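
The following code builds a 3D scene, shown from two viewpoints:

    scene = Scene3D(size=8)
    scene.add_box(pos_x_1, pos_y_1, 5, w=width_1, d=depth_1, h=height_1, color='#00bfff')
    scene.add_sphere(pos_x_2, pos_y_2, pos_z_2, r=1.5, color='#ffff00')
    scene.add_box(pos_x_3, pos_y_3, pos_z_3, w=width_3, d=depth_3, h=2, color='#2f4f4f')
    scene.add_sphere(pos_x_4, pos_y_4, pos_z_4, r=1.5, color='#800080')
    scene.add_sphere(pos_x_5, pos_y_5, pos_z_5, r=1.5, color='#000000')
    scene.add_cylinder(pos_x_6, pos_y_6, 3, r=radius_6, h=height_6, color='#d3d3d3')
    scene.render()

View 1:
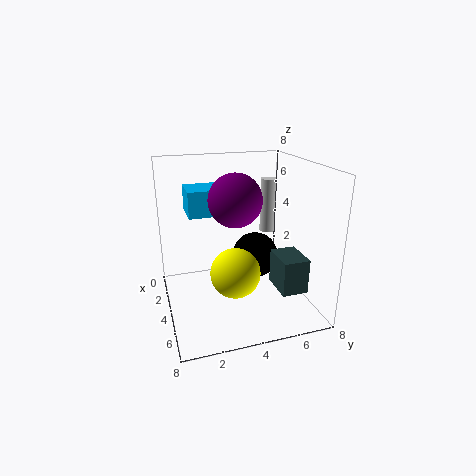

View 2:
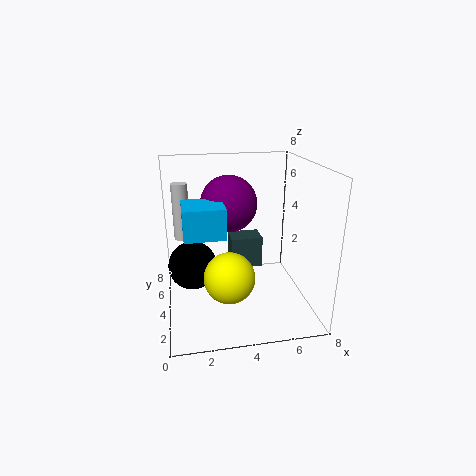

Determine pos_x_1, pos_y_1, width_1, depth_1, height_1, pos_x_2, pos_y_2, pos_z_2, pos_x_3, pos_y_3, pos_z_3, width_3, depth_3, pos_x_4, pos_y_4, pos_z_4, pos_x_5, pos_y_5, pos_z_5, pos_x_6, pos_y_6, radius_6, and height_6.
pos_x_1 = 1
pos_y_1 = 1.5
width_1 = 2
depth_1 = 2
height_1 = 1.5
pos_x_2 = 3.5
pos_y_2 = 4
pos_z_2 = 1.5
pos_x_3 = 4
pos_y_3 = 6
pos_z_3 = 1
width_3 = 2
depth_3 = 1.5
pos_x_4 = 3.5
pos_y_4 = 4
pos_z_4 = 6
pos_x_5 = 1.5
pos_y_5 = 6
pos_z_5 = 1.5
pos_x_6 = 1
pos_y_6 = 7
radius_6 = 0.5
height_6 = 3.5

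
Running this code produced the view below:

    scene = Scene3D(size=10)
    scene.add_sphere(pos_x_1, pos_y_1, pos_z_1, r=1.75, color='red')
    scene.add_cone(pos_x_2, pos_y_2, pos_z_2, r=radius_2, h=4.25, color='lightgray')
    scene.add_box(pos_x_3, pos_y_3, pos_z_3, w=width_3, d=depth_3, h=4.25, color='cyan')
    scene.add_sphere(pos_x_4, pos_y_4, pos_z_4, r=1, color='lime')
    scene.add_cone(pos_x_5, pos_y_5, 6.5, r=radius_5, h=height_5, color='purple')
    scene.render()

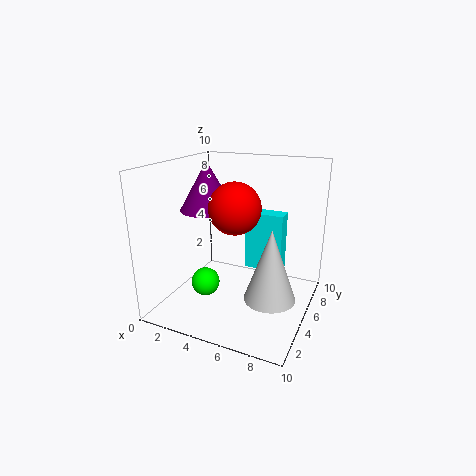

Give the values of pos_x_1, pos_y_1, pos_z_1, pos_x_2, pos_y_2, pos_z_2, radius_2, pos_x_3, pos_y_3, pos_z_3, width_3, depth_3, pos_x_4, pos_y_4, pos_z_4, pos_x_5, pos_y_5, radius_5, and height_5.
pos_x_1 = 5; pos_y_1 = 4.5; pos_z_1 = 7.25; pos_x_2 = 8.5; pos_y_2 = 1.75; pos_z_2 = 3; radius_2 = 1.5; pos_x_3 = 5; pos_y_3 = 6.25; pos_z_3 = 2.25; width_3 = 2.75; depth_3 = 1.25; pos_x_4 = 3; pos_y_4 = 3.75; pos_z_4 = 1.75; pos_x_5 = 2.25; pos_y_5 = 5.75; radius_5 = 2; height_5 = 3.5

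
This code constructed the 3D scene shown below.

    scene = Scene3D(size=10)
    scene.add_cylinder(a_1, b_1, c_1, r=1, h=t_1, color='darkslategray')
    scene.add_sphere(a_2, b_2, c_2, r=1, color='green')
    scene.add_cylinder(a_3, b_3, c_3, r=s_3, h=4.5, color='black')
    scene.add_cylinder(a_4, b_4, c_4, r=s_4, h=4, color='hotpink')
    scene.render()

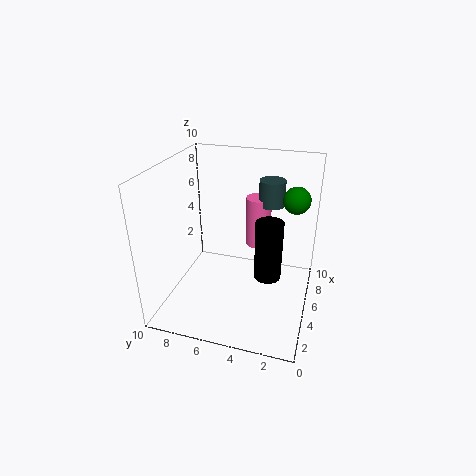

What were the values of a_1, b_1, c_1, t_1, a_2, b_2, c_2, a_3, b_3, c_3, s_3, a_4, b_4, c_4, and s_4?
a_1 = 9, b_1 = 3.5, c_1 = 6, t_1 = 2, a_2 = 8, b_2 = 1.5, c_2 = 7, a_3 = 6, b_3 = 3, c_3 = 1.5, s_3 = 1, a_4 = 9, b_4 = 4.5, c_4 = 2.5, s_4 = 1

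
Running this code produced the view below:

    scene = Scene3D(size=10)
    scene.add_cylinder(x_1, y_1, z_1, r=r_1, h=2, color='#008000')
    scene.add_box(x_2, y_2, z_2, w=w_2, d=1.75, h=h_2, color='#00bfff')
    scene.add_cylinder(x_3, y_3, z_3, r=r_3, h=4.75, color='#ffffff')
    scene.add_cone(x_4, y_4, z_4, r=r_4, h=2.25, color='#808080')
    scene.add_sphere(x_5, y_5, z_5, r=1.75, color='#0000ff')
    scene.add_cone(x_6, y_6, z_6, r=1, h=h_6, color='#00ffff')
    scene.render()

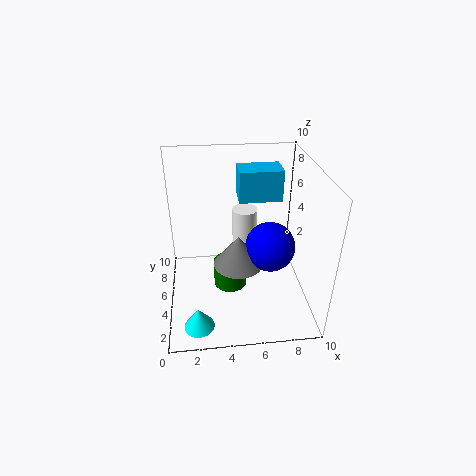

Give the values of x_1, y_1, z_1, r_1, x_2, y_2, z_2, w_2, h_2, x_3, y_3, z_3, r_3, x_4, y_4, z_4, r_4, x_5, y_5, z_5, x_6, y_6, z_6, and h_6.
x_1 = 4.5
y_1 = 5.75
z_1 = 0.5
r_1 = 1.25
x_2 = 5
y_2 = 4.25
z_2 = 8
w_2 = 2.75
h_2 = 2
x_3 = 6
y_3 = 8.75
z_3 = 0.5
r_3 = 1
x_4 = 5
y_4 = 4.75
z_4 = 3
r_4 = 1.75
x_5 = 7.25
y_5 = 4.75
z_5 = 4.25
x_6 = 2
y_6 = 1.5
z_6 = 0.5
h_6 = 1.5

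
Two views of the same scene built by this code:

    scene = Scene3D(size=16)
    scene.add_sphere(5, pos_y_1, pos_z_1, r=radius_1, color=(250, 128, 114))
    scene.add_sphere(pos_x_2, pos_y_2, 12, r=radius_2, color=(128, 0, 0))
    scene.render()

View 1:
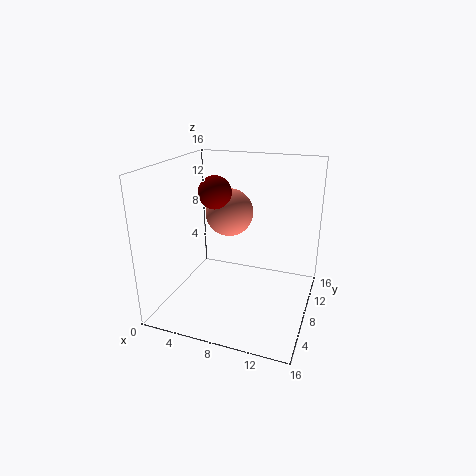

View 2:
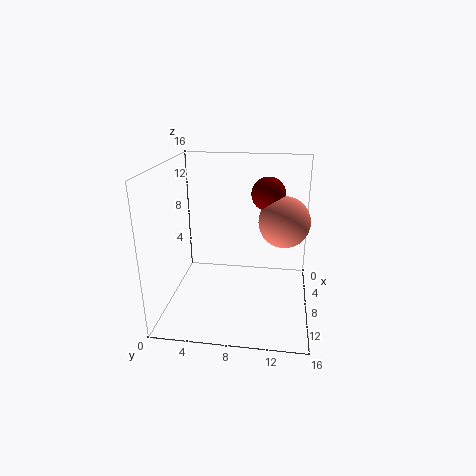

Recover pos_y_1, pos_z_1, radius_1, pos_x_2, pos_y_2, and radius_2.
pos_y_1 = 13; pos_z_1 = 9; radius_1 = 3; pos_x_2 = 4; pos_y_2 = 11; radius_2 = 2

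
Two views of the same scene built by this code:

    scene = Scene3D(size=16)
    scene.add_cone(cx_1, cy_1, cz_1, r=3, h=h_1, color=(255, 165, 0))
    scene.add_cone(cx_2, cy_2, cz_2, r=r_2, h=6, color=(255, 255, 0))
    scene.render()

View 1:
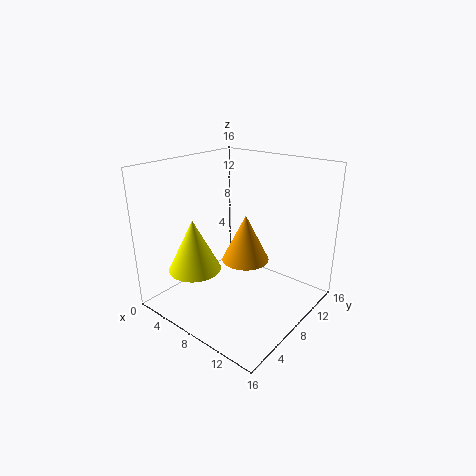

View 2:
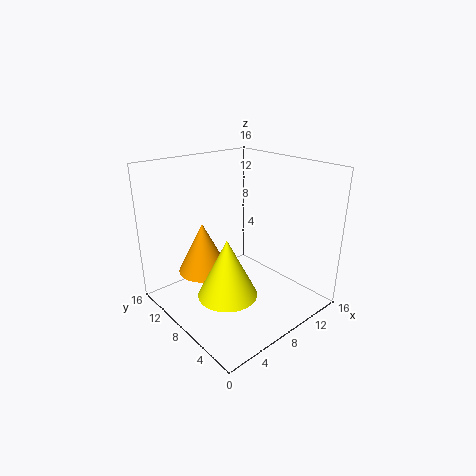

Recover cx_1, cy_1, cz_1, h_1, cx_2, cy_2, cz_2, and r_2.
cx_1 = 6
cy_1 = 12
cz_1 = 3
h_1 = 6
cx_2 = 4
cy_2 = 5
cz_2 = 4
r_2 = 3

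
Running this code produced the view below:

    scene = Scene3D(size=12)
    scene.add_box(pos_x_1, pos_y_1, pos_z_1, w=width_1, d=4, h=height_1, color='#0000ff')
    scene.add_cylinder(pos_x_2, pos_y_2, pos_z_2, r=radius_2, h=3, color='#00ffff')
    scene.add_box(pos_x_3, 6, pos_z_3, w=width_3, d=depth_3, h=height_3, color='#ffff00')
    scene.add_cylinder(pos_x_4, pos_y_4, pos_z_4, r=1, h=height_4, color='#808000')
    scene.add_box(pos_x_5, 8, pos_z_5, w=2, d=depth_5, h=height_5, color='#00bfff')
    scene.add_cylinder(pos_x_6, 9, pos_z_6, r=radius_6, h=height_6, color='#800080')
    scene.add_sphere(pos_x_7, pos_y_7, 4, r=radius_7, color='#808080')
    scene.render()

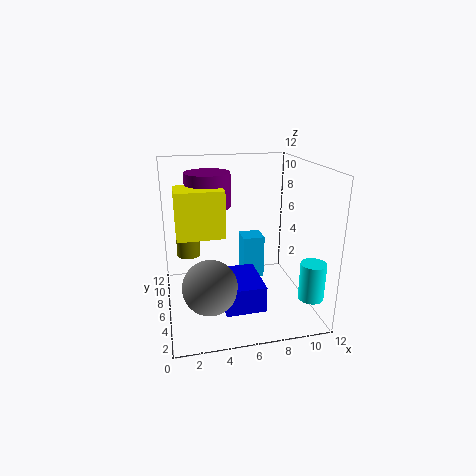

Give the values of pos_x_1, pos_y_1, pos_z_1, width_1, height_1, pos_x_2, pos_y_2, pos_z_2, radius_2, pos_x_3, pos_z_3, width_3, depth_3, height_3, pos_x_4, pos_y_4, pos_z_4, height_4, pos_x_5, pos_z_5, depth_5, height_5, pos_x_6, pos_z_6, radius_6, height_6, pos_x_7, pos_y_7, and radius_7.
pos_x_1 = 4
pos_y_1 = 1
pos_z_1 = 2
width_1 = 3
height_1 = 2
pos_x_2 = 11
pos_y_2 = 2
pos_z_2 = 2
radius_2 = 1
pos_x_3 = 1
pos_z_3 = 6
width_3 = 4
depth_3 = 3
height_3 = 4
pos_x_4 = 2
pos_y_4 = 8
pos_z_4 = 4
height_4 = 2
pos_x_5 = 7
pos_z_5 = 1
depth_5 = 2
height_5 = 4
pos_x_6 = 4
pos_z_6 = 8
radius_6 = 2
height_6 = 3
pos_x_7 = 3
pos_y_7 = 2
radius_7 = 2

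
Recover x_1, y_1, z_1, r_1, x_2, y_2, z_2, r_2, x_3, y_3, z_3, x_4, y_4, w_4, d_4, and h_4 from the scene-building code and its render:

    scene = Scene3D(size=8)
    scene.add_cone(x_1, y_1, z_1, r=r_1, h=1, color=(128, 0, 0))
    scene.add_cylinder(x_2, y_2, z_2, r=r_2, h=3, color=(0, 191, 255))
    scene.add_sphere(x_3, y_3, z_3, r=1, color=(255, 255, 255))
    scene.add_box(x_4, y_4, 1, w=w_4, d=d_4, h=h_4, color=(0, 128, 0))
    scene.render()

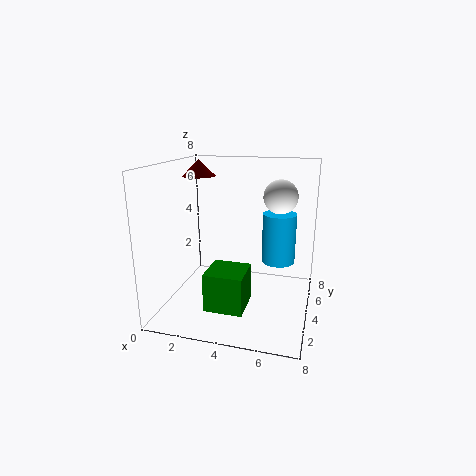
x_1 = 1
y_1 = 6
z_1 = 7
r_1 = 1
x_2 = 6
y_2 = 6
z_2 = 2
r_2 = 1
x_3 = 6
y_3 = 6
z_3 = 6
x_4 = 3
y_4 = 1
w_4 = 2
d_4 = 2
h_4 = 2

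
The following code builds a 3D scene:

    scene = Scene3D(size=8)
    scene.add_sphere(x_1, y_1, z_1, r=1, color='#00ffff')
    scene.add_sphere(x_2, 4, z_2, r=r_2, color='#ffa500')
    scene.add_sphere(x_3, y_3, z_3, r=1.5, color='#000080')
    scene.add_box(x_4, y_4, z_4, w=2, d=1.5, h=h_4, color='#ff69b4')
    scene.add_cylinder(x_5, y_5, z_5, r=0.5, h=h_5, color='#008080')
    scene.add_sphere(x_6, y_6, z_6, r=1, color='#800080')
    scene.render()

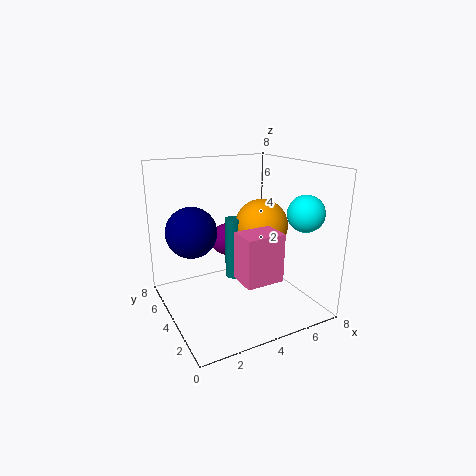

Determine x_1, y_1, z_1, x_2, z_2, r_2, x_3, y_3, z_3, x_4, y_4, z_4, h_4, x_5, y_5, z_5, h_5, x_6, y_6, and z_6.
x_1 = 7; y_1 = 2; z_1 = 5.5; x_2 = 5.5; z_2 = 4.5; r_2 = 1.5; x_3 = 2; y_3 = 6; z_3 = 4; x_4 = 3; y_4 = 1; z_4 = 2.5; h_4 = 2.5; x_5 = 4; y_5 = 4.5; z_5 = 1.5; h_5 = 3.5; x_6 = 4.5; y_6 = 6.5; z_6 = 3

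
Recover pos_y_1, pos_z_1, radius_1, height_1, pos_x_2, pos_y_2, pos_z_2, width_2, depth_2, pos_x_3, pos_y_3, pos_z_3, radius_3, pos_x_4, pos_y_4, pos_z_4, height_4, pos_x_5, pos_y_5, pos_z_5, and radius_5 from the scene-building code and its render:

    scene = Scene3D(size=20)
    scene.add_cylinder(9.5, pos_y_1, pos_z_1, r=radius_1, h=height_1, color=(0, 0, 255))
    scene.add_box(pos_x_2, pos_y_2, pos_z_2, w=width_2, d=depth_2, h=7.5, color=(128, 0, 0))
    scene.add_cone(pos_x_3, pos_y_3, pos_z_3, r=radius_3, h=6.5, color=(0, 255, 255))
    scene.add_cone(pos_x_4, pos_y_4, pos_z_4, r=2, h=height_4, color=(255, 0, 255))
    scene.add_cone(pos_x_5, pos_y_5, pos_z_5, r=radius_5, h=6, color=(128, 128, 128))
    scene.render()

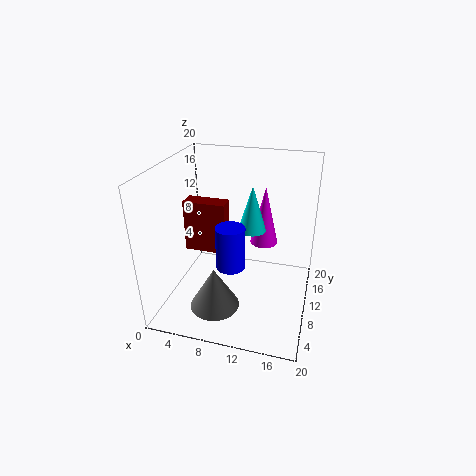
pos_y_1 = 8; pos_z_1 = 6.5; radius_1 = 2; height_1 = 6; pos_x_2 = 2; pos_y_2 = 10; pos_z_2 = 7; width_2 = 6; depth_2 = 2.5; pos_x_3 = 11.5; pos_y_3 = 12; pos_z_3 = 10.5; radius_3 = 2; pos_x_4 = 13; pos_y_4 = 13.5; pos_z_4 = 8; height_4 = 8.5; pos_x_5 = 7.5; pos_y_5 = 6.5; pos_z_5 = 0.5; radius_5 = 3.5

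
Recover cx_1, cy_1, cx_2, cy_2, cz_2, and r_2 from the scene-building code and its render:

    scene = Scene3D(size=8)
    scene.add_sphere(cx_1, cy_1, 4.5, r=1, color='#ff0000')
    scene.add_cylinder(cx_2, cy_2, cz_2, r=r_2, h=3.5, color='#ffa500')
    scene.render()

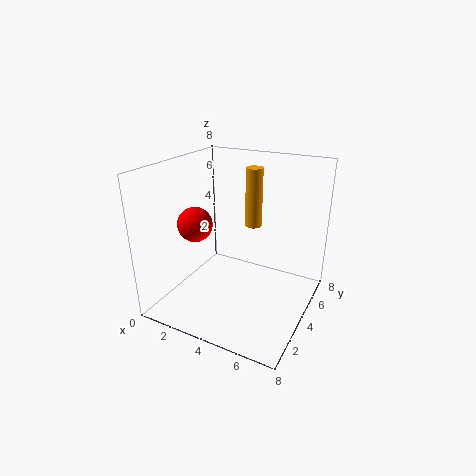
cx_1 = 1.5, cy_1 = 3.5, cx_2 = 4, cy_2 = 6, cz_2 = 4, r_2 = 0.5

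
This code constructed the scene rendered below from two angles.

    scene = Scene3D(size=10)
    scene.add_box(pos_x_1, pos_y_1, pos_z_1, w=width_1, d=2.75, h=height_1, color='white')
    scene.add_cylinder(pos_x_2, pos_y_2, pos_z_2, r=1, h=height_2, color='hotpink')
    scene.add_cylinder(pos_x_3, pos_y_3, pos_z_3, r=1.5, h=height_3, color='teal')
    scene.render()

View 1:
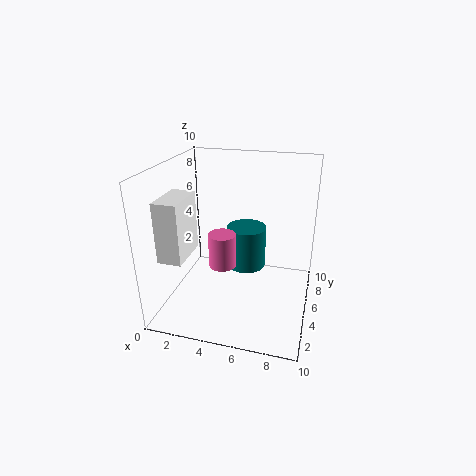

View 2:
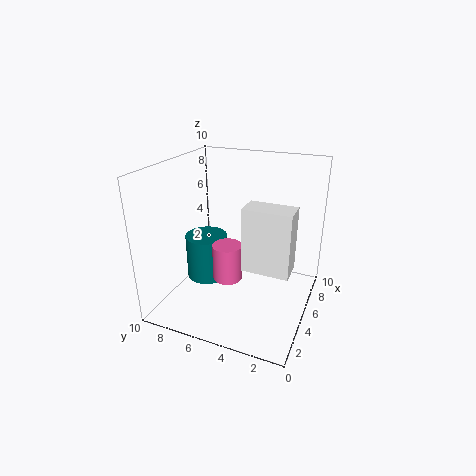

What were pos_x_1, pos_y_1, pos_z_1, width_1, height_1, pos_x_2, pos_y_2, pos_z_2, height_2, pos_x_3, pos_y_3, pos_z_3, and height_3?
pos_x_1 = 1.25, pos_y_1 = 0.5, pos_z_1 = 5, width_1 = 1.5, height_1 = 3.75, pos_x_2 = 3.75, pos_y_2 = 5.25, pos_z_2 = 2.5, height_2 = 2.5, pos_x_3 = 5, pos_y_3 = 7.5, pos_z_3 = 1.5, height_3 = 3.25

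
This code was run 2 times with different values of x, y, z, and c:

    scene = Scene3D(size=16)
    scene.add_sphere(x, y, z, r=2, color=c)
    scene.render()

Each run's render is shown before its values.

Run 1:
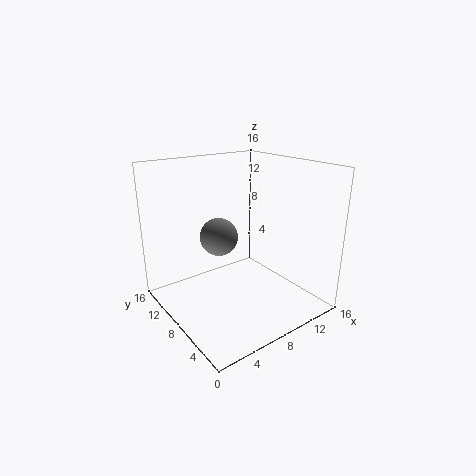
x = 5.5, y = 8, z = 8.75, c = 'gray'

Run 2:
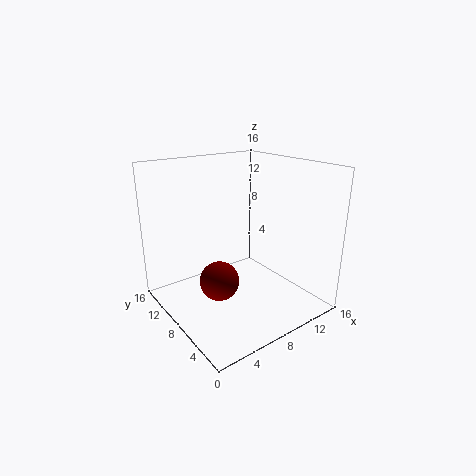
x = 4, y = 5.75, z = 5, c = 'maroon'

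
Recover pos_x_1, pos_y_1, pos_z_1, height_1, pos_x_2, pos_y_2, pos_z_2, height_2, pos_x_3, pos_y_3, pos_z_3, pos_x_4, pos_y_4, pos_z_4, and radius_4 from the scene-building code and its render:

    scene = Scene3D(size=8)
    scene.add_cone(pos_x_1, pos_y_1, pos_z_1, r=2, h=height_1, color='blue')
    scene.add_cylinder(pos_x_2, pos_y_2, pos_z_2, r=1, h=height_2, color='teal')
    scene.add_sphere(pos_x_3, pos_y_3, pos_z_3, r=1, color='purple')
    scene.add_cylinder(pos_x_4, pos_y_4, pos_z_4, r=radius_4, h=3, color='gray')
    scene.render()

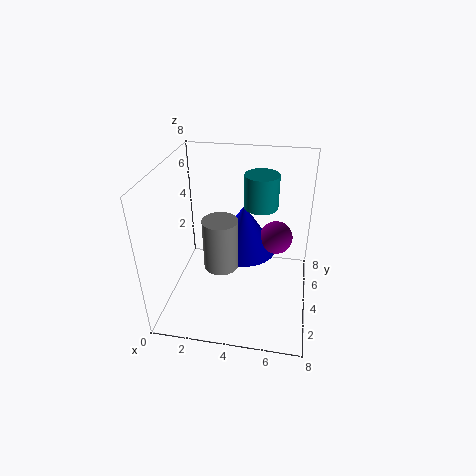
pos_x_1 = 4, pos_y_1 = 6, pos_z_1 = 2, height_1 = 3, pos_x_2 = 5, pos_y_2 = 6, pos_z_2 = 5, height_2 = 2, pos_x_3 = 6, pos_y_3 = 6, pos_z_3 = 3, pos_x_4 = 3, pos_y_4 = 4, pos_z_4 = 2, radius_4 = 1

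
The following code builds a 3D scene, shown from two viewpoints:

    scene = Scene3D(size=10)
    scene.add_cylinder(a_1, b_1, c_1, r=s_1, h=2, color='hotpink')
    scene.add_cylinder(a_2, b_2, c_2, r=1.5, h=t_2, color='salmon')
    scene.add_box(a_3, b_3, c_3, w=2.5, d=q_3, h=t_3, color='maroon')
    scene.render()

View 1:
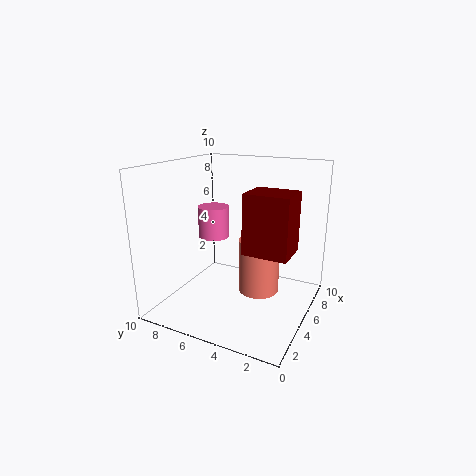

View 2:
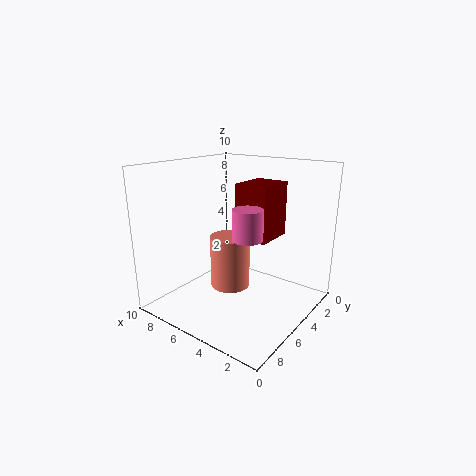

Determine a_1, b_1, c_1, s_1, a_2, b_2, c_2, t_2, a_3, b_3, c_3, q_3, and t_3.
a_1 = 3.5, b_1 = 6, c_1 = 5.5, s_1 = 1, a_2 = 6.5, b_2 = 4, c_2 = 0.5, t_2 = 4, a_3 = 3.5, b_3 = 1, c_3 = 4.5, q_3 = 3, t_3 = 4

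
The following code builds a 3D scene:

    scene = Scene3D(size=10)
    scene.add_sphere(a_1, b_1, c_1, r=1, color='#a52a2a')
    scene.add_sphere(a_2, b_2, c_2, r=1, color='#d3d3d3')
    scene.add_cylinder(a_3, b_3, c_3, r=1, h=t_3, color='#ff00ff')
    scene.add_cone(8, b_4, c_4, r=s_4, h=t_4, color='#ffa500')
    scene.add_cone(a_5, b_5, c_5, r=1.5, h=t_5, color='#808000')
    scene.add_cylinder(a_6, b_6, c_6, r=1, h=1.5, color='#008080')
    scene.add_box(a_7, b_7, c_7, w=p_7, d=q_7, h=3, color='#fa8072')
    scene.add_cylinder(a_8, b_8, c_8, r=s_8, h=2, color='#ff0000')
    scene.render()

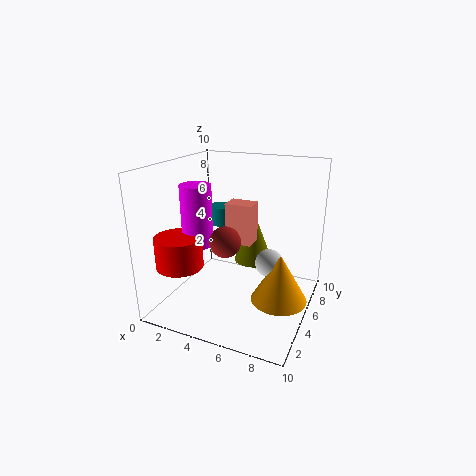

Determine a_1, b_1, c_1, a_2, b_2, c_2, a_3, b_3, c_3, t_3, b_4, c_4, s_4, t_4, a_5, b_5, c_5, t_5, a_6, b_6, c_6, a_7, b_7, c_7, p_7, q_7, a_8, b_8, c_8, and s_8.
a_1 = 5; b_1 = 3; c_1 = 5.5; a_2 = 7; b_2 = 6; c_2 = 3; a_3 = 3; b_3 = 3; c_3 = 5; t_3 = 4; b_4 = 5.5; c_4 = 0.5; s_4 = 2; t_4 = 3.5; a_5 = 5; b_5 = 8; c_5 = 2; t_5 = 4; a_6 = 2; b_6 = 8.5; c_6 = 4.5; a_7 = 3.5; b_7 = 6; c_7 = 4; p_7 = 2; q_7 = 1.5; a_8 = 2.5; b_8 = 1.5; c_8 = 4; s_8 = 1.5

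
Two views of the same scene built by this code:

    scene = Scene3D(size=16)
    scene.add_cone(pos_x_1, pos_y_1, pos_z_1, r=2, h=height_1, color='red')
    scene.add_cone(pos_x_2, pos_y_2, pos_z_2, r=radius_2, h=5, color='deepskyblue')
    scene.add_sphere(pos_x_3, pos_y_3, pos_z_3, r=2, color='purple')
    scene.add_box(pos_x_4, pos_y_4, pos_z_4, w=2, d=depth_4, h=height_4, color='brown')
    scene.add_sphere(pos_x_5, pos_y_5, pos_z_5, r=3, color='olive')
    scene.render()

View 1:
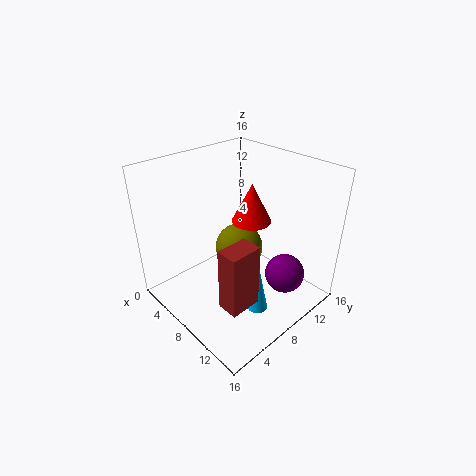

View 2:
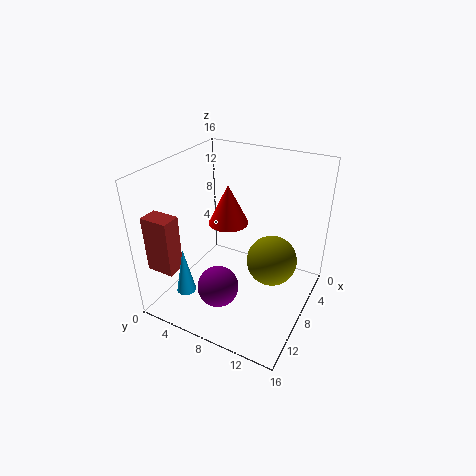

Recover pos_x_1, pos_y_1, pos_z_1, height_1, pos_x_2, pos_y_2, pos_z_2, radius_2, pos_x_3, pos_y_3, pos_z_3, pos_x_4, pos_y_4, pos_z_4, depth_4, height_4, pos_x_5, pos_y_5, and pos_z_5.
pos_x_1 = 10; pos_y_1 = 8; pos_z_1 = 11; height_1 = 4; pos_x_2 = 14; pos_y_2 = 5; pos_z_2 = 4; radius_2 = 1; pos_x_3 = 14; pos_y_3 = 9; pos_z_3 = 6; pos_x_4 = 13; pos_y_4 = 1; pos_z_4 = 6; depth_4 = 3; height_4 = 6; pos_x_5 = 5; pos_y_5 = 11; pos_z_5 = 4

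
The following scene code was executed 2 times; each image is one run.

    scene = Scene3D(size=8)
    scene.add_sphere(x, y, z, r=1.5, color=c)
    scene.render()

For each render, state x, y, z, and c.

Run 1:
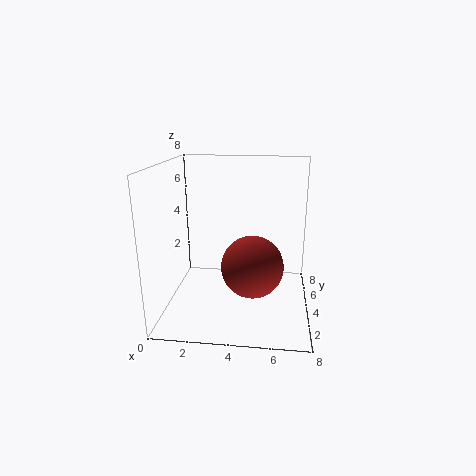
x = 5, y = 1.5, z = 3.5, c = 'brown'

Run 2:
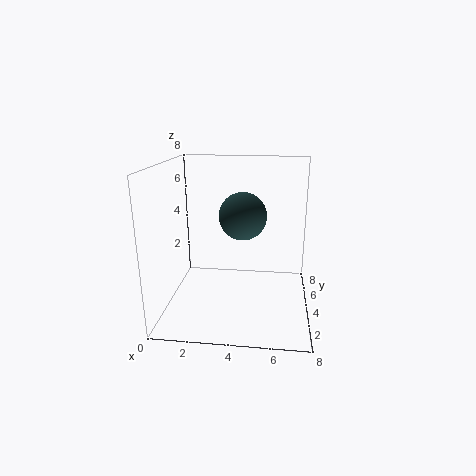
x = 4, y = 6.5, z = 4.5, c = 'darkslategray'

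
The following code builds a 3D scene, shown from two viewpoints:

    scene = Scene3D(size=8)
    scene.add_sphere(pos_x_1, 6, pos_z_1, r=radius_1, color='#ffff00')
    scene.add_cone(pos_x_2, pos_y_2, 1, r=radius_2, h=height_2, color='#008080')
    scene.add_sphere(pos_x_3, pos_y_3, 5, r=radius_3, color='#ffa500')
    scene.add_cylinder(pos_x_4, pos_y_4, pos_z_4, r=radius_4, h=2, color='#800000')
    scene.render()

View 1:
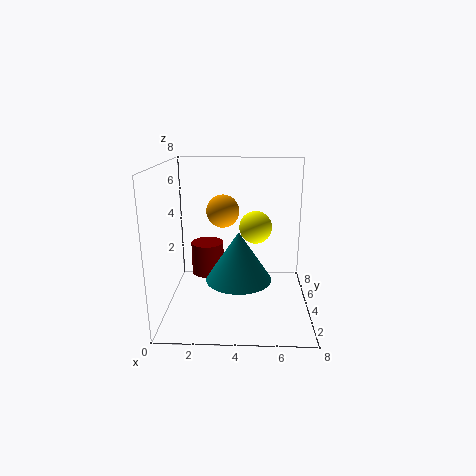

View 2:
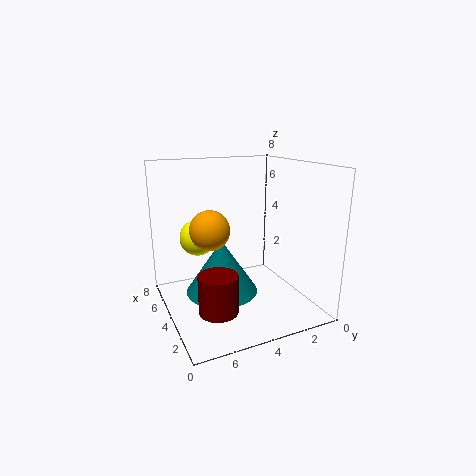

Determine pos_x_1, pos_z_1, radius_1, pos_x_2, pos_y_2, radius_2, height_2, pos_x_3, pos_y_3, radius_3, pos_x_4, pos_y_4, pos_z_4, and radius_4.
pos_x_1 = 5, pos_z_1 = 4, radius_1 = 1, pos_x_2 = 4, pos_y_2 = 5, radius_2 = 2, height_2 = 3, pos_x_3 = 3, pos_y_3 = 6, radius_3 = 1, pos_x_4 = 2, pos_y_4 = 6, pos_z_4 = 1, radius_4 = 1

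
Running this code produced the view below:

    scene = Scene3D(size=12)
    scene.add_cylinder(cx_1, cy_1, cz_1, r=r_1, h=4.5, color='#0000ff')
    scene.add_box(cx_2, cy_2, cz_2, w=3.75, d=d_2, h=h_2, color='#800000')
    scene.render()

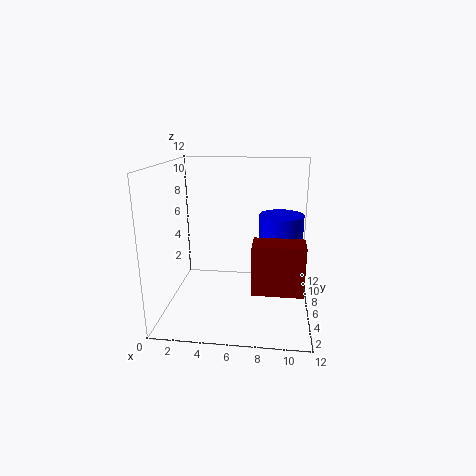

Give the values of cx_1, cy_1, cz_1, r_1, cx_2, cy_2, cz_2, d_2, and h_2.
cx_1 = 9.5, cy_1 = 5.5, cz_1 = 3.75, r_1 = 1.75, cx_2 = 7.5, cy_2 = 1.5, cz_2 = 3.25, d_2 = 2, h_2 = 3.75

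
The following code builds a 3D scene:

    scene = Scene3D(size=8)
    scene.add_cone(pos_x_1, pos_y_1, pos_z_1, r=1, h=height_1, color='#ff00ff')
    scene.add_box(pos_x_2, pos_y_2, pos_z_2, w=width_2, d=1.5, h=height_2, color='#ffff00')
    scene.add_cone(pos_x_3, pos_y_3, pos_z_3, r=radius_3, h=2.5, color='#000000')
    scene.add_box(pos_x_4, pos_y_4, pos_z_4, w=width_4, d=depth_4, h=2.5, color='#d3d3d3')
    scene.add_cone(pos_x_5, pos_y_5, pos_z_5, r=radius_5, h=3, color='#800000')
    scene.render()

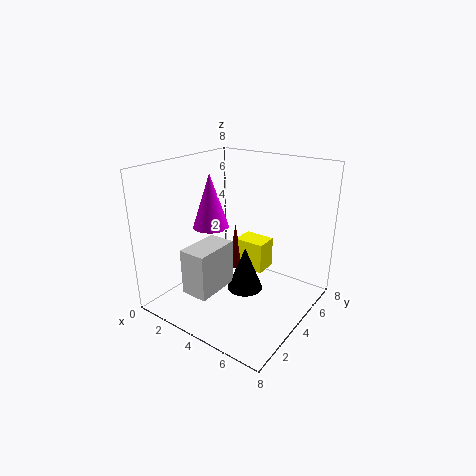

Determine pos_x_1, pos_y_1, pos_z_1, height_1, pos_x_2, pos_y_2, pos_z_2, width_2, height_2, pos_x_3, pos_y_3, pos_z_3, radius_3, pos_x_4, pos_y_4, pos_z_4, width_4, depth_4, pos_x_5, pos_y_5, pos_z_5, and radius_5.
pos_x_1 = 2.5; pos_y_1 = 3.5; pos_z_1 = 4.5; height_1 = 3; pos_x_2 = 2; pos_y_2 = 6.5; pos_z_2 = 0.5; width_2 = 2; height_2 = 2; pos_x_3 = 4.5; pos_y_3 = 4; pos_z_3 = 1; radius_3 = 1; pos_x_4 = 2.5; pos_y_4 = 1; pos_z_4 = 1.5; width_4 = 1.5; depth_4 = 2.5; pos_x_5 = 2; pos_y_5 = 6.5; pos_z_5 = 0.5; radius_5 = 0.5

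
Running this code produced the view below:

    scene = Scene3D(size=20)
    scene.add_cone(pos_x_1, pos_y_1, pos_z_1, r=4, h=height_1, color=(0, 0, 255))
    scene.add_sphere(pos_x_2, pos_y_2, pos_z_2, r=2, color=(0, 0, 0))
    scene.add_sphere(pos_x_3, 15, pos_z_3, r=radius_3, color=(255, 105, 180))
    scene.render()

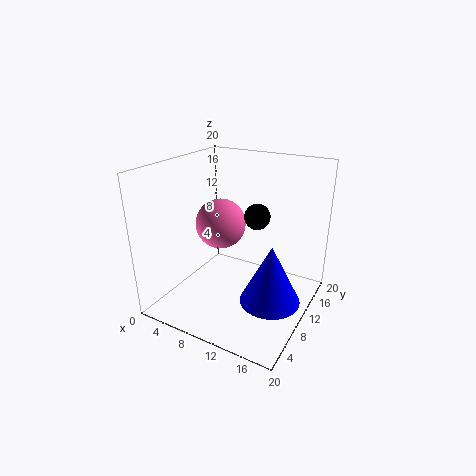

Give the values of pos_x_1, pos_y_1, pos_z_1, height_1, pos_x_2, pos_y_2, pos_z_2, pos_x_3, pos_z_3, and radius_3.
pos_x_1 = 16; pos_y_1 = 8; pos_z_1 = 3; height_1 = 8; pos_x_2 = 10; pos_y_2 = 16; pos_z_2 = 11; pos_x_3 = 4; pos_z_3 = 9; radius_3 = 4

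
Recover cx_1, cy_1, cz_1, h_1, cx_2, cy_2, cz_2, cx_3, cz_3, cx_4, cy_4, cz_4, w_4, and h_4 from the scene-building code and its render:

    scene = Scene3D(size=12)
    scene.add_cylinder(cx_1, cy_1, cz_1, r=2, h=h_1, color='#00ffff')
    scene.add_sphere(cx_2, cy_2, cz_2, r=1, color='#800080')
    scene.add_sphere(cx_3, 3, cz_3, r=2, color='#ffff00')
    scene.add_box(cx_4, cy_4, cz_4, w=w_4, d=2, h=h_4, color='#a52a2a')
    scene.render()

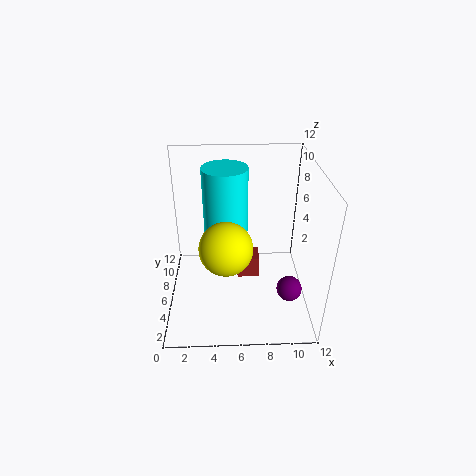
cx_1 = 5; cy_1 = 9; cz_1 = 5; h_1 = 6; cx_2 = 10; cy_2 = 3; cz_2 = 3; cx_3 = 5; cz_3 = 7; cx_4 = 6; cy_4 = 7; cz_4 = 1; w_4 = 2; h_4 = 2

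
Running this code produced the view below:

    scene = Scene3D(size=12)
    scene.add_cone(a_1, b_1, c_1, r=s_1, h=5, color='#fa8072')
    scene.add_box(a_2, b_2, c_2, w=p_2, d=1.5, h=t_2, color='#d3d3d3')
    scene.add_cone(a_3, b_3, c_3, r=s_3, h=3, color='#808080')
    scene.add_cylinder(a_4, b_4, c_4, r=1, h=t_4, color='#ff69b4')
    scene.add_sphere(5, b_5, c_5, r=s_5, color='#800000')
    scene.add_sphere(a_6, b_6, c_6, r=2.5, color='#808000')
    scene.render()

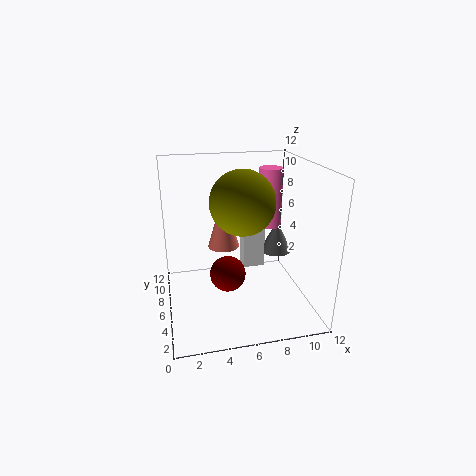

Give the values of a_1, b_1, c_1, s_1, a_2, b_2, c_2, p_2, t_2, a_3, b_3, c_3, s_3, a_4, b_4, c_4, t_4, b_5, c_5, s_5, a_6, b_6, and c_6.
a_1 = 5.5, b_1 = 10, c_1 = 3.5, s_1 = 1.5, a_2 = 7, b_2 = 8, c_2 = 2, p_2 = 2, t_2 = 5, a_3 = 10.5, b_3 = 9, c_3 = 3, s_3 = 1.5, a_4 = 9, b_4 = 7, c_4 = 6.5, t_4 = 5, b_5 = 5.5, c_5 = 3, s_5 = 1.5, a_6 = 6, b_6 = 4.5, c_6 = 9.5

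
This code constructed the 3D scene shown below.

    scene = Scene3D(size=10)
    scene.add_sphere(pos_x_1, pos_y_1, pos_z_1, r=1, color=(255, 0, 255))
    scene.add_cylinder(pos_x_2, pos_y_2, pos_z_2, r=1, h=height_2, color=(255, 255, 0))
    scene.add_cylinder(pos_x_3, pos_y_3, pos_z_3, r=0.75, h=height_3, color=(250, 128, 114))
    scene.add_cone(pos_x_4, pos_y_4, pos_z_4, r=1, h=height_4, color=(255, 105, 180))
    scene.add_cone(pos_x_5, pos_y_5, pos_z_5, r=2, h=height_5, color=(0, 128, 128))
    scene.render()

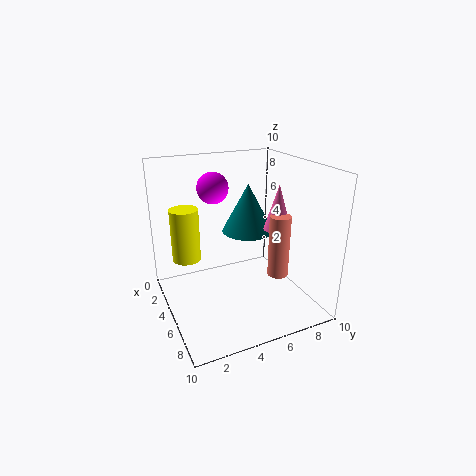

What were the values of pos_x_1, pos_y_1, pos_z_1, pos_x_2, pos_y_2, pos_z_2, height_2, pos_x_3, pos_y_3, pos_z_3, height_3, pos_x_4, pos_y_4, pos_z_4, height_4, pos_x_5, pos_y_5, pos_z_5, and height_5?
pos_x_1 = 5
pos_y_1 = 3.25
pos_z_1 = 8.75
pos_x_2 = 3.25
pos_y_2 = 1.75
pos_z_2 = 3.25
height_2 = 3.75
pos_x_3 = 6
pos_y_3 = 7.75
pos_z_3 = 2
height_3 = 4.5
pos_x_4 = 5.25
pos_y_4 = 8
pos_z_4 = 5.25
height_4 = 3.25
pos_x_5 = 2.5
pos_y_5 = 7
pos_z_5 = 4.25
height_5 = 3.75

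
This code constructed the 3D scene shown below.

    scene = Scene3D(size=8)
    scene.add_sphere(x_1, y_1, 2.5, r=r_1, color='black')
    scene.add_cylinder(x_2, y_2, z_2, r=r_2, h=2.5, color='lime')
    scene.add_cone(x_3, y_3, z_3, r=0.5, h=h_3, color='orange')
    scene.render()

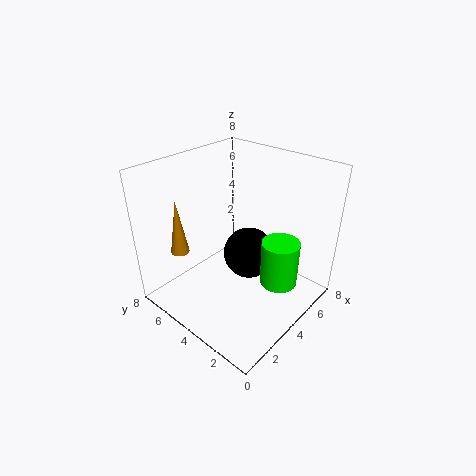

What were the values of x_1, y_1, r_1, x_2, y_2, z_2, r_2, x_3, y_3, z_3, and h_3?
x_1 = 5; y_1 = 4; r_1 = 1.5; x_2 = 4.5; y_2 = 1.5; z_2 = 2; r_2 = 1; x_3 = 1.5; y_3 = 6; z_3 = 3.5; h_3 = 3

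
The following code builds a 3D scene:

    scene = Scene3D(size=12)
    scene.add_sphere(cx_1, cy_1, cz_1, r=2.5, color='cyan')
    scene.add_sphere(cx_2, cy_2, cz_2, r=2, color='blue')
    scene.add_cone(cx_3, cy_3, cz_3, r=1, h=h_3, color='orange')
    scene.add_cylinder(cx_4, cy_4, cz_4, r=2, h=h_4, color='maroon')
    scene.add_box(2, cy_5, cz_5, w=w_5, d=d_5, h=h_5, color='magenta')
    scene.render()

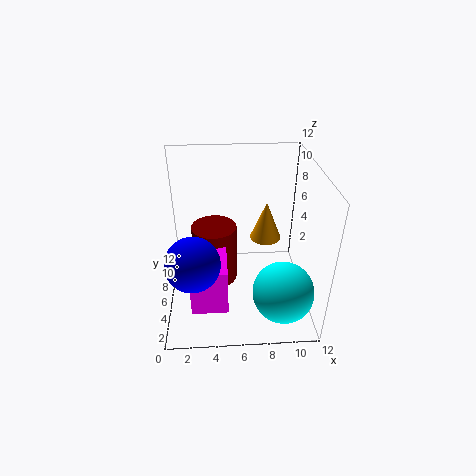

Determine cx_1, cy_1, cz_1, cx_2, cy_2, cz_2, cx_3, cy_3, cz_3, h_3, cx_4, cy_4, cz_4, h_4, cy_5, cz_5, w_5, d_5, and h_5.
cx_1 = 9.5, cy_1 = 3, cz_1 = 2.5, cx_2 = 2.5, cy_2 = 2, cz_2 = 6.5, cx_3 = 7.5, cy_3 = 1.5, cz_3 = 9, h_3 = 2.5, cx_4 = 4, cy_4 = 8, cz_4 = 0.5, h_4 = 5.5, cy_5 = 2.5, cz_5 = 1, w_5 = 3, d_5 = 4, h_5 = 4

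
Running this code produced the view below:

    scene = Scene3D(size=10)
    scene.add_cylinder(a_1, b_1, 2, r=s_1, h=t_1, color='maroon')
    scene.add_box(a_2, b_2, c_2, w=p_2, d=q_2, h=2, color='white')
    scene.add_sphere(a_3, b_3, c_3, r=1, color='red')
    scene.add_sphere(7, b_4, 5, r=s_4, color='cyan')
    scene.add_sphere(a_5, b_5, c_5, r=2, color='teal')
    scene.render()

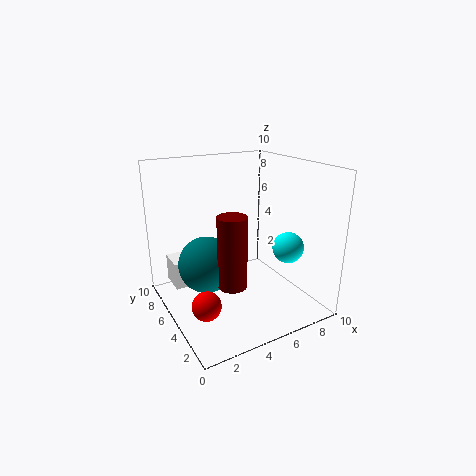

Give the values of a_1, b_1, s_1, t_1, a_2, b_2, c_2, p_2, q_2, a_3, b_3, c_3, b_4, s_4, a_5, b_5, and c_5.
a_1 = 4; b_1 = 4; s_1 = 1; t_1 = 5; a_2 = 1; b_2 = 7; c_2 = 1; p_2 = 2; q_2 = 2; a_3 = 2; b_3 = 4; c_3 = 1; b_4 = 2; s_4 = 1; a_5 = 3; b_5 = 6; c_5 = 3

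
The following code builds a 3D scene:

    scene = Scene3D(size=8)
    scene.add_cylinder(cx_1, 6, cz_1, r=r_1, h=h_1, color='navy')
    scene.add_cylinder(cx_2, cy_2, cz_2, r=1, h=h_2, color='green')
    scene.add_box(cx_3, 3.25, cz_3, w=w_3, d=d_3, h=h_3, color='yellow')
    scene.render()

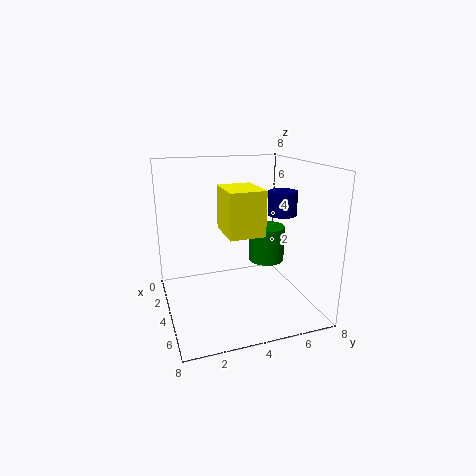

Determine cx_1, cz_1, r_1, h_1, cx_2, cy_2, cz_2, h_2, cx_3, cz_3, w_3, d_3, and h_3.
cx_1 = 5.25, cz_1 = 5.5, r_1 = 0.75, h_1 = 1.25, cx_2 = 4, cy_2 = 5.75, cz_2 = 2.5, h_2 = 2, cx_3 = 2.5, cz_3 = 4.25, w_3 = 2.5, d_3 = 2, h_3 = 2.5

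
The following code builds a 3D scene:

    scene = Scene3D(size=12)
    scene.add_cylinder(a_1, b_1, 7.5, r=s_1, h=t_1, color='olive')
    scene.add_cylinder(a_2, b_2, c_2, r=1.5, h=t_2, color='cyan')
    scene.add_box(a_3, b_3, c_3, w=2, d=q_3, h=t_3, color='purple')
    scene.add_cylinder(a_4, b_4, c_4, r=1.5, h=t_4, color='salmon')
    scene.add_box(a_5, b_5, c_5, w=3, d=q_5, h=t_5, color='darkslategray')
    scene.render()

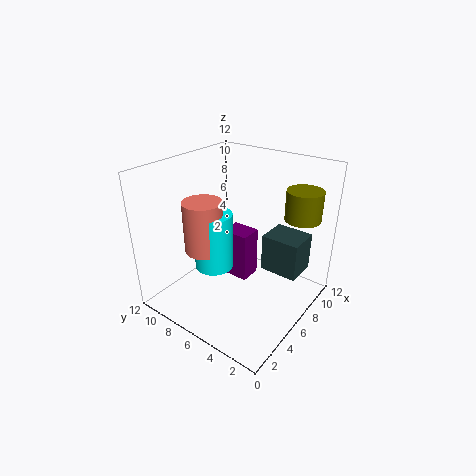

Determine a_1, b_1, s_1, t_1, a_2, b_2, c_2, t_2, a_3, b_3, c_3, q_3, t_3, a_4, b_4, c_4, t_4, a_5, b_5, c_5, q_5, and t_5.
a_1 = 9.5; b_1 = 2; s_1 = 1.5; t_1 = 2.5; a_2 = 3.5; b_2 = 6.5; c_2 = 4.5; t_2 = 4.5; a_3 = 7; b_3 = 6; c_3 = 1; q_3 = 2.5; t_3 = 4.5; a_4 = 3; b_4 = 7; c_4 = 6; t_4 = 4; a_5 = 9; b_5 = 2; c_5 = 1.5; q_5 = 3.5; t_5 = 3.5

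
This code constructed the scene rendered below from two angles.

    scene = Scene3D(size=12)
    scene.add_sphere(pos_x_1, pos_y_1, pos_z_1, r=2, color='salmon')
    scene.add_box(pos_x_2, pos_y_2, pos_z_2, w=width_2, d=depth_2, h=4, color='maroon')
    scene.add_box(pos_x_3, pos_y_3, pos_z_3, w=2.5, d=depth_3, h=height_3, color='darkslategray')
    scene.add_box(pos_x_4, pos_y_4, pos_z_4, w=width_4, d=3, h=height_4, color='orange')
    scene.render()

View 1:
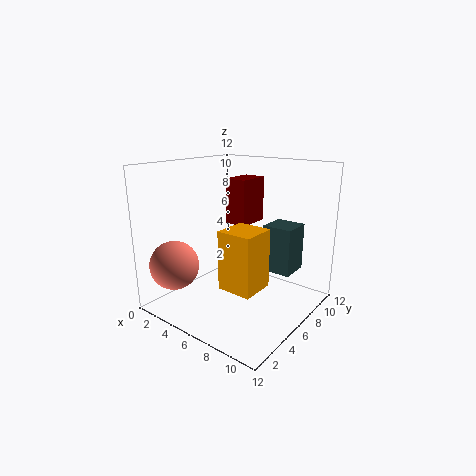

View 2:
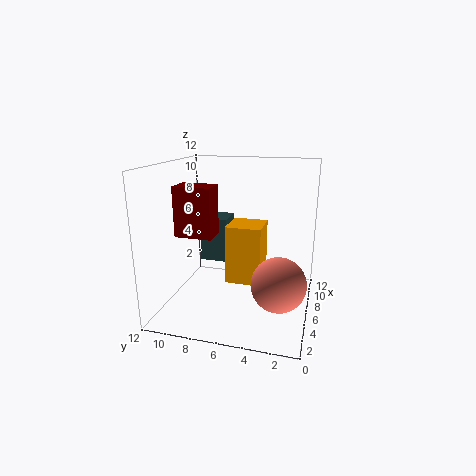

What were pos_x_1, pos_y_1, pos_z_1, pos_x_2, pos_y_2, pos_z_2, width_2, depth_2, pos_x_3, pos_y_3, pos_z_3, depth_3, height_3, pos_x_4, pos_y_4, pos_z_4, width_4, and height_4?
pos_x_1 = 2.5, pos_y_1 = 2, pos_z_1 = 4, pos_x_2 = 3.5, pos_y_2 = 7.5, pos_z_2 = 6.5, width_2 = 2, depth_2 = 3, pos_x_3 = 7.5, pos_y_3 = 7.5, pos_z_3 = 3, depth_3 = 2.5, height_3 = 4, pos_x_4 = 5.5, pos_y_4 = 4, pos_z_4 = 2, width_4 = 3, height_4 = 5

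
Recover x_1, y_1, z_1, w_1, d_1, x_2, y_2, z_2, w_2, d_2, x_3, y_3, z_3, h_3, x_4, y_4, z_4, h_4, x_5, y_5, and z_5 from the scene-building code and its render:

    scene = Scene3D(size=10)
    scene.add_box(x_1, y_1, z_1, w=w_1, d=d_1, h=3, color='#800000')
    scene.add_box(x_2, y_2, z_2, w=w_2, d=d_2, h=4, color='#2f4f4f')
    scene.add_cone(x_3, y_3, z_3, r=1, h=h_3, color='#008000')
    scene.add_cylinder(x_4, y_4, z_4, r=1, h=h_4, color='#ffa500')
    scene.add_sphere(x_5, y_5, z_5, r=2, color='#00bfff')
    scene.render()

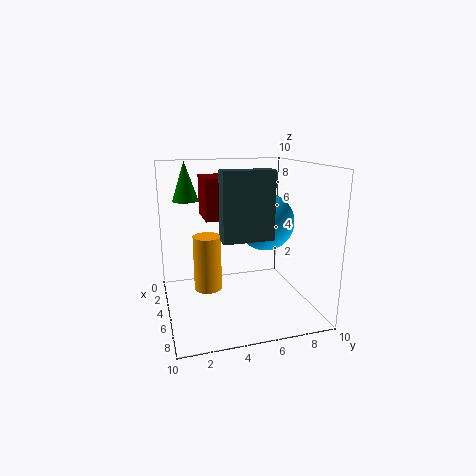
x_1 = 1, y_1 = 3, z_1 = 6, w_1 = 3, d_1 = 3, x_2 = 8, y_2 = 3, z_2 = 6, w_2 = 1, d_2 = 3, x_3 = 1, y_3 = 2, z_3 = 7, h_3 = 3, x_4 = 4, y_4 = 3, z_4 = 1, h_4 = 4, x_5 = 5, y_5 = 7, z_5 = 6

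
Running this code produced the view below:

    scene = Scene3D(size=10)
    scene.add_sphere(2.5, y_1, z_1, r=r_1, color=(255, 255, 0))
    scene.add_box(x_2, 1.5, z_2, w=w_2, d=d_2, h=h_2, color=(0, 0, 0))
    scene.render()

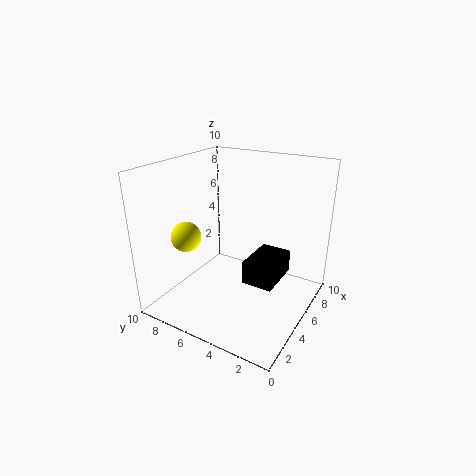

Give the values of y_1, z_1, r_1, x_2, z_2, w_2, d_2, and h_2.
y_1 = 7.5; z_1 = 5.5; r_1 = 1; x_2 = 3; z_2 = 3; w_2 = 3; d_2 = 2; h_2 = 1.5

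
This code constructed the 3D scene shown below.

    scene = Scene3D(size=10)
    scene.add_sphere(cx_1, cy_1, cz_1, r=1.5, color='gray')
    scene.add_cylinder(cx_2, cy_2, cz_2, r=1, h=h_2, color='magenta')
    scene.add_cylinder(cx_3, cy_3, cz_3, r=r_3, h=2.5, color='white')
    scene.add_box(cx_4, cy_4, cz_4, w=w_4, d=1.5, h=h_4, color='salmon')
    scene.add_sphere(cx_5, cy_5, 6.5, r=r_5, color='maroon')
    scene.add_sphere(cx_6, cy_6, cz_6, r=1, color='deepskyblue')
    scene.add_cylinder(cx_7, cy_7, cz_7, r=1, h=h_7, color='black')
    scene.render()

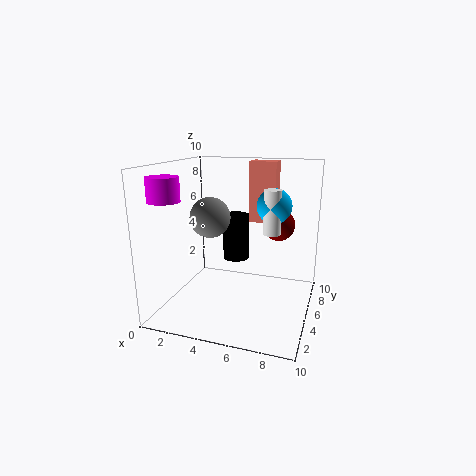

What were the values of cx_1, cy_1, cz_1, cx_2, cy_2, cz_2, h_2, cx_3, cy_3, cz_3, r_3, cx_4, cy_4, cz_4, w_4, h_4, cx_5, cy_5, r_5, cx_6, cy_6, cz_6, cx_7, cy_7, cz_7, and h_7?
cx_1 = 2.5, cy_1 = 6, cz_1 = 6, cx_2 = 1.5, cy_2 = 1.5, cz_2 = 8, h_2 = 1.5, cx_3 = 8, cy_3 = 2, cz_3 = 6.5, r_3 = 0.5, cx_4 = 5, cy_4 = 7.5, cz_4 = 5.5, w_4 = 2, h_4 = 4.5, cx_5 = 8, cy_5 = 4, r_5 = 1, cx_6 = 8, cy_6 = 2.5, cz_6 = 8, cx_7 = 4, cy_7 = 7.5, cz_7 = 2.5, h_7 = 3.5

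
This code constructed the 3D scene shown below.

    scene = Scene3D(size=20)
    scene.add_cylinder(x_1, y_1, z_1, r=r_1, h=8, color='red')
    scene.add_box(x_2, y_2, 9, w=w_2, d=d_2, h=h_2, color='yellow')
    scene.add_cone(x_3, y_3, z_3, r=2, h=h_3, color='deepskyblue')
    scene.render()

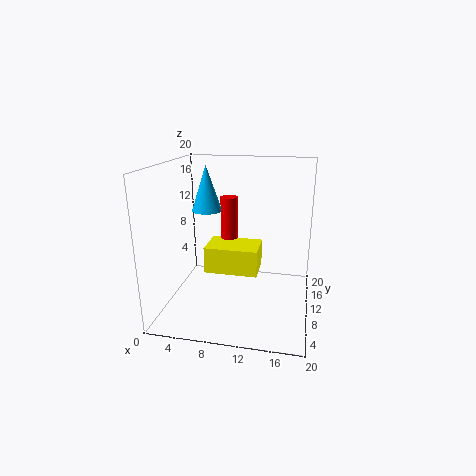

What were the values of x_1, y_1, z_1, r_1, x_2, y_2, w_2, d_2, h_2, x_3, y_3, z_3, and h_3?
x_1 = 10, y_1 = 5, z_1 = 9, r_1 = 1, x_2 = 8, y_2 = 1, w_2 = 6, d_2 = 4, h_2 = 3, x_3 = 6, y_3 = 9, z_3 = 14, h_3 = 6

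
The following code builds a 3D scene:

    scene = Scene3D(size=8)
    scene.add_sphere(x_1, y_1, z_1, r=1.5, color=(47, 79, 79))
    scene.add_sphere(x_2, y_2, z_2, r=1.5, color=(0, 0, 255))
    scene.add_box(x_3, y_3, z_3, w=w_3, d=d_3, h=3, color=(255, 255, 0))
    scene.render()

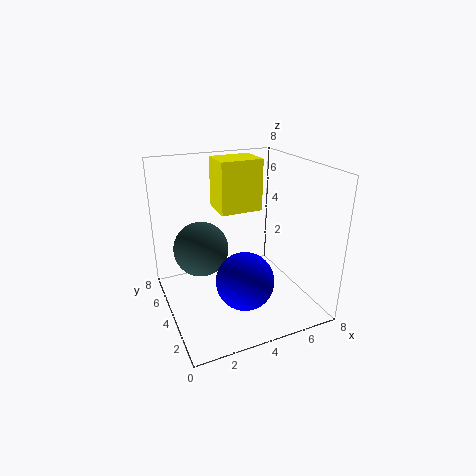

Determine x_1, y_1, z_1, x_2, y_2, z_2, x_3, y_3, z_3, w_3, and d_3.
x_1 = 2; y_1 = 4.5; z_1 = 3.5; x_2 = 3.5; y_2 = 2; z_2 = 2.5; x_3 = 3.5; y_3 = 5; z_3 = 5; w_3 = 2.5; d_3 = 2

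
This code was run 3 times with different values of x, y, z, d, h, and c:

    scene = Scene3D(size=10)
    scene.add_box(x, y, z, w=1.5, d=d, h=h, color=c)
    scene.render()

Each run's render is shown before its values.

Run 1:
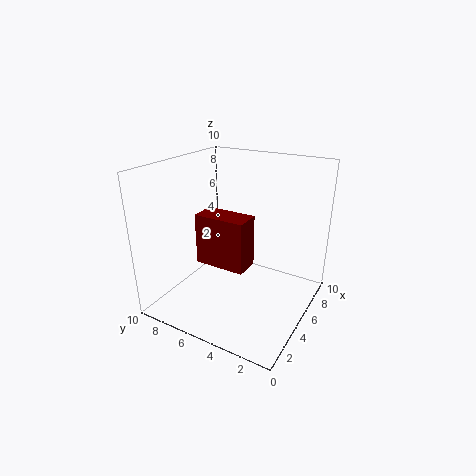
x = 1, y = 2.5, z = 5, d = 3, h = 3, c = 'maroon'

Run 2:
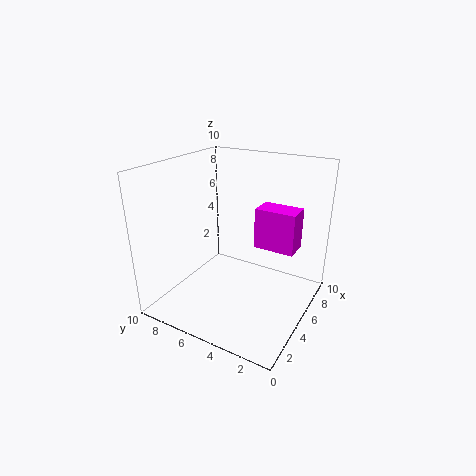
x = 3.5, y = 0.5, z = 5.5, d = 2.5, h = 2.5, c = 'magenta'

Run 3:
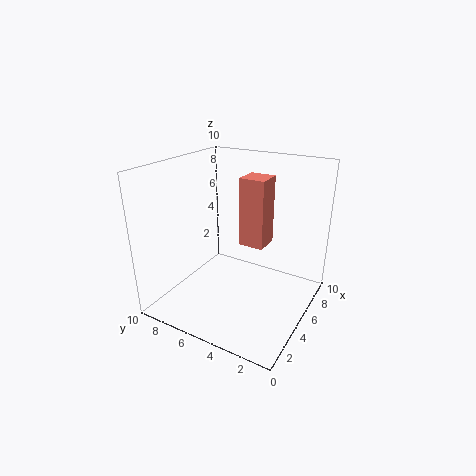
x = 2.5, y = 2, z = 6, d = 1.5, h = 4, c = 'salmon'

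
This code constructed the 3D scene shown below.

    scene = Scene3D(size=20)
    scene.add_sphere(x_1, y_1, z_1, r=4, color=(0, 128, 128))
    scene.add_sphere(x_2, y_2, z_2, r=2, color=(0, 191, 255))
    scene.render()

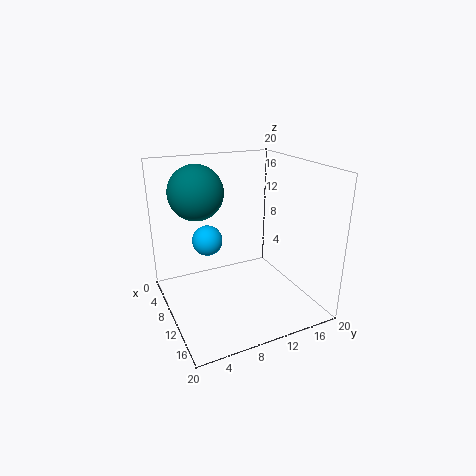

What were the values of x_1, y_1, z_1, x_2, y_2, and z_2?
x_1 = 4.5
y_1 = 6
z_1 = 15.5
x_2 = 10
y_2 = 5.5
z_2 = 10.5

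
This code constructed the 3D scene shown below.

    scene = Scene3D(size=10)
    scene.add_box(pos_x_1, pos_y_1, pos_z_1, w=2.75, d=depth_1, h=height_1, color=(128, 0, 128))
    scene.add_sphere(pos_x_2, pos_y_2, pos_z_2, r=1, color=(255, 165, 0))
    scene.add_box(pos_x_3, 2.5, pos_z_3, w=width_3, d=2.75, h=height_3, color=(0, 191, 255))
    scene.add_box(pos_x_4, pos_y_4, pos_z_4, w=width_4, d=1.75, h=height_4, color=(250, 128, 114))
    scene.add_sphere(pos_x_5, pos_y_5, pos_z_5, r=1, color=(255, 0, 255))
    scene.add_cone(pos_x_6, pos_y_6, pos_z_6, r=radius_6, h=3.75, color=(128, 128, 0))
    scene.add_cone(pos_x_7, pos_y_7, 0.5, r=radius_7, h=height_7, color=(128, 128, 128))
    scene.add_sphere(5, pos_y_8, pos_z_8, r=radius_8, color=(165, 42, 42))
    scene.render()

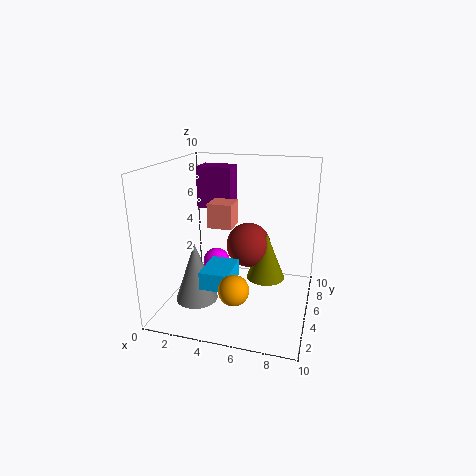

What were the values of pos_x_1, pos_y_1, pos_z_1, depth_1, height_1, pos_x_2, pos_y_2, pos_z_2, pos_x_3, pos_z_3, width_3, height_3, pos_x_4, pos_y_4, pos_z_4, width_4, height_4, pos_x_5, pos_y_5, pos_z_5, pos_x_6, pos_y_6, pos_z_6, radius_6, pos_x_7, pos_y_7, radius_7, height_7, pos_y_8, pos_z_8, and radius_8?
pos_x_1 = 0.75
pos_y_1 = 8
pos_z_1 = 6
depth_1 = 2
height_1 = 3.25
pos_x_2 = 5.5
pos_y_2 = 2.25
pos_z_2 = 2.5
pos_x_3 = 3
pos_z_3 = 2
width_3 = 2
height_3 = 1.25
pos_x_4 = 2.75
pos_y_4 = 5
pos_z_4 = 5.5
width_4 = 1.75
height_4 = 1.75
pos_x_5 = 3
pos_y_5 = 6
pos_z_5 = 2.5
pos_x_6 = 6.5
pos_y_6 = 7.75
pos_z_6 = 0.75
radius_6 = 1.5
pos_x_7 = 2.25
pos_y_7 = 3.75
radius_7 = 1.5
height_7 = 4.25
pos_y_8 = 8
pos_z_8 = 3.25
radius_8 = 1.75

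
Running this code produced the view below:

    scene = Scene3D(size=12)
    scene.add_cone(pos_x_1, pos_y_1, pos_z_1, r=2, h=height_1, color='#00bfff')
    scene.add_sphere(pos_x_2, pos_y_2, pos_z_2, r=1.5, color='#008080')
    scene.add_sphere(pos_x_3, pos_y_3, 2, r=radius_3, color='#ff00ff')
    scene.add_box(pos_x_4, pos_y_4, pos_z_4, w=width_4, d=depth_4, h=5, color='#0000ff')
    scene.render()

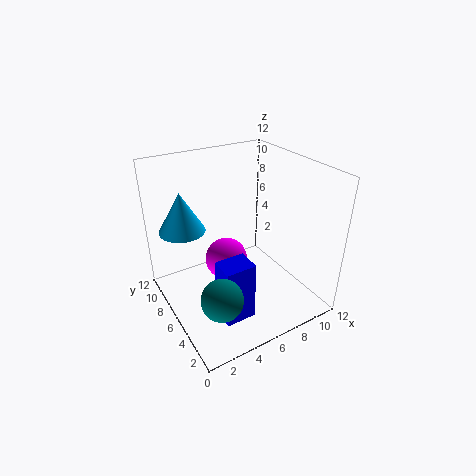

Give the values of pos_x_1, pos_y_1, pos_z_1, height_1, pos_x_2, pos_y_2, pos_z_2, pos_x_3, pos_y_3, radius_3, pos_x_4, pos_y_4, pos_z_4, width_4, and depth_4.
pos_x_1 = 2.5; pos_y_1 = 9.5; pos_z_1 = 6; height_1 = 3.5; pos_x_2 = 2; pos_y_2 = 1.5; pos_z_2 = 4.5; pos_x_3 = 6.5; pos_y_3 = 9; radius_3 = 2; pos_x_4 = 3; pos_y_4 = 2.5; pos_z_4 = 0.5; width_4 = 2.5; depth_4 = 2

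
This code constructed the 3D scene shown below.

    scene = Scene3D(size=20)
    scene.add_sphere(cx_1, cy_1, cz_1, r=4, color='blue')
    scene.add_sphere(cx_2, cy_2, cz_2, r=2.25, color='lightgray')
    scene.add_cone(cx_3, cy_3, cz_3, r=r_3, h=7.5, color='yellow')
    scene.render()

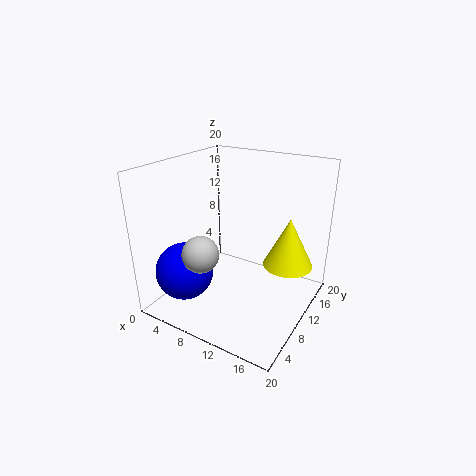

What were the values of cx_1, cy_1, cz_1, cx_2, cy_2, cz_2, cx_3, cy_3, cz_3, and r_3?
cx_1 = 4.25, cy_1 = 5, cz_1 = 5.5, cx_2 = 9.25, cy_2 = 2.5, cz_2 = 10.75, cx_3 = 15.25, cy_3 = 16, cz_3 = 4.25, r_3 = 3.75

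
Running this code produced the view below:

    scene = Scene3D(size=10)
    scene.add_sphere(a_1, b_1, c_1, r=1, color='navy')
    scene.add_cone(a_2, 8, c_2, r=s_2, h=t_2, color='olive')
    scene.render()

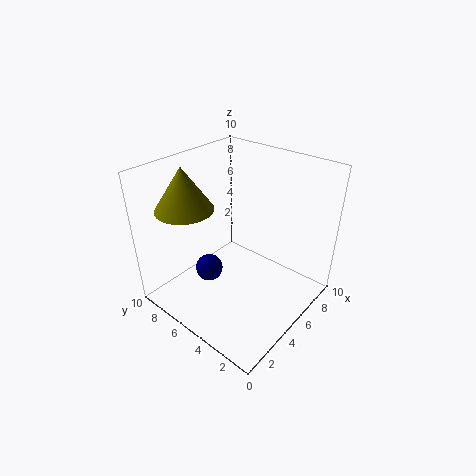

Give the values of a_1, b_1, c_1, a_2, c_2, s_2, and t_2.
a_1 = 4; b_1 = 7; c_1 = 2; a_2 = 3; c_2 = 7; s_2 = 2; t_2 = 3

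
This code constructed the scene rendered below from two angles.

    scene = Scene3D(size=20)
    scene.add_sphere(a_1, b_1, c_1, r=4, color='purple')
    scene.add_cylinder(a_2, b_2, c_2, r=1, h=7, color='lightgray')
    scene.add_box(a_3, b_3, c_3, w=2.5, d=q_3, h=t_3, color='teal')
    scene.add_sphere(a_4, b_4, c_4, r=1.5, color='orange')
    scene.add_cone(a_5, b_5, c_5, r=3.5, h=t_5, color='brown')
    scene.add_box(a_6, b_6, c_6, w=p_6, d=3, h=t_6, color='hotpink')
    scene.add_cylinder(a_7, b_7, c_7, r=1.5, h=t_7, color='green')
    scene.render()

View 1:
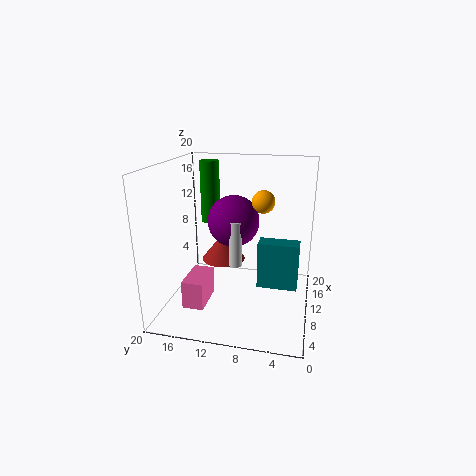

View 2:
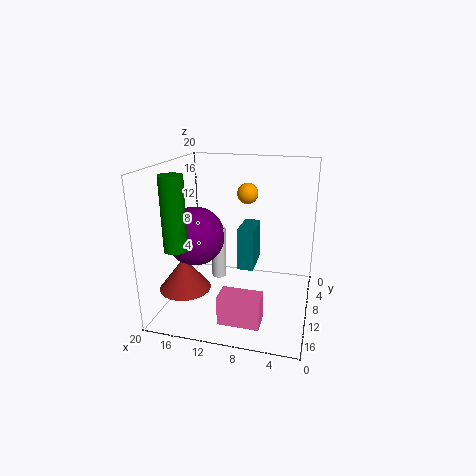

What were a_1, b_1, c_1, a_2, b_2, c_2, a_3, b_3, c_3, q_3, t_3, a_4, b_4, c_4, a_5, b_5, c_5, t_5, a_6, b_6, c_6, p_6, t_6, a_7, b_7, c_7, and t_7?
a_1 = 15.5
b_1 = 12
c_1 = 10.5
a_2 = 12.5
b_2 = 11
c_2 = 4.5
a_3 = 8.5
b_3 = 1.5
c_3 = 3.5
q_3 = 5.5
t_3 = 6.5
a_4 = 9.5
b_4 = 6.5
c_4 = 15.5
a_5 = 16.5
b_5 = 14
c_5 = 3.5
t_5 = 4.5
a_6 = 5.5
b_6 = 14
c_6 = 0.5
p_6 = 5.5
t_6 = 4
a_7 = 16.5
b_7 = 16
c_7 = 10
t_7 = 9.5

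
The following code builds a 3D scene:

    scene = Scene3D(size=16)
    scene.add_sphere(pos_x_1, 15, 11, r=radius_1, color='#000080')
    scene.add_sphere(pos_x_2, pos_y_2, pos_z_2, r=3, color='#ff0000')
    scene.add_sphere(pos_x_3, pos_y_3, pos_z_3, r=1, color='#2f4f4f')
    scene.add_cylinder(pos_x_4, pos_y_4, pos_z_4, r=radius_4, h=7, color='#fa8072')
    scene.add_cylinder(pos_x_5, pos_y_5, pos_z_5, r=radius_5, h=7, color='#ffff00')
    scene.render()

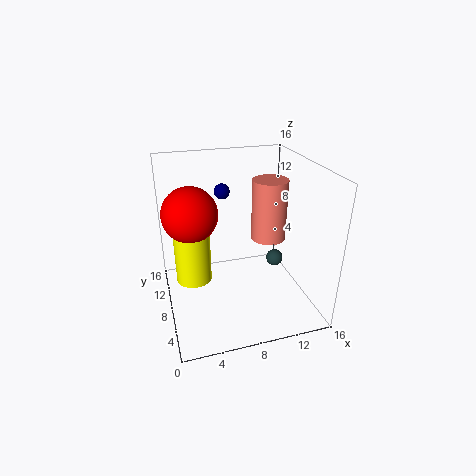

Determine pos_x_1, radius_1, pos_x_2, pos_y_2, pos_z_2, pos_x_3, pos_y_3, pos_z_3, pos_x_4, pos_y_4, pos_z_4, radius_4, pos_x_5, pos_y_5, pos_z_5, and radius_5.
pos_x_1 = 8, radius_1 = 1, pos_x_2 = 3, pos_y_2 = 9, pos_z_2 = 11, pos_x_3 = 13, pos_y_3 = 9, pos_z_3 = 4, pos_x_4 = 12, pos_y_4 = 9, pos_z_4 = 7, radius_4 = 2, pos_x_5 = 3, pos_y_5 = 9, pos_z_5 = 3, radius_5 = 2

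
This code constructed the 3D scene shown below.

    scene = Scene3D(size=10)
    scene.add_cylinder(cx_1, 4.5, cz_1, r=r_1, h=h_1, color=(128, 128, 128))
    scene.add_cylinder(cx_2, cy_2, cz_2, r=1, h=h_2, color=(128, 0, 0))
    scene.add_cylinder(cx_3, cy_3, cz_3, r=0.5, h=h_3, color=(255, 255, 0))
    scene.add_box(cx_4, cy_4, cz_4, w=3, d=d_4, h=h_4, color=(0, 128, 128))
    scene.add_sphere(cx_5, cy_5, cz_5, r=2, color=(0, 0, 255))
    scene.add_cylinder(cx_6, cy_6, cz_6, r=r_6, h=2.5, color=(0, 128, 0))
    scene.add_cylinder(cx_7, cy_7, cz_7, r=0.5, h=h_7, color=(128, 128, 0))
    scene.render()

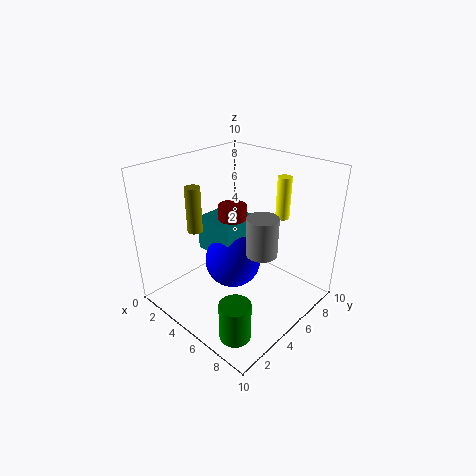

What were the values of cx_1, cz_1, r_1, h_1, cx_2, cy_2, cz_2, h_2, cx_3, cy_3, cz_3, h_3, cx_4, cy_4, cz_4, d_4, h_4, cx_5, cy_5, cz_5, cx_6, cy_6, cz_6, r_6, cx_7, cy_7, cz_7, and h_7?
cx_1 = 7.5; cz_1 = 5; r_1 = 1; h_1 = 2.5; cx_2 = 4; cy_2 = 5.5; cz_2 = 2.5; h_2 = 4.5; cx_3 = 6.5; cy_3 = 8; cz_3 = 6; h_3 = 3; cx_4 = 2; cy_4 = 4; cz_4 = 3.5; d_4 = 3; h_4 = 2.5; cx_5 = 4.5; cy_5 = 5; cz_5 = 3; cx_6 = 8; cy_6 = 1.5; cz_6 = 0.5; r_6 = 1; cx_7 = 3.5; cy_7 = 2.5; cz_7 = 6; h_7 = 3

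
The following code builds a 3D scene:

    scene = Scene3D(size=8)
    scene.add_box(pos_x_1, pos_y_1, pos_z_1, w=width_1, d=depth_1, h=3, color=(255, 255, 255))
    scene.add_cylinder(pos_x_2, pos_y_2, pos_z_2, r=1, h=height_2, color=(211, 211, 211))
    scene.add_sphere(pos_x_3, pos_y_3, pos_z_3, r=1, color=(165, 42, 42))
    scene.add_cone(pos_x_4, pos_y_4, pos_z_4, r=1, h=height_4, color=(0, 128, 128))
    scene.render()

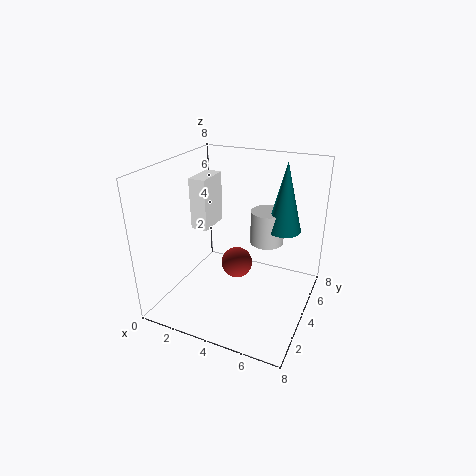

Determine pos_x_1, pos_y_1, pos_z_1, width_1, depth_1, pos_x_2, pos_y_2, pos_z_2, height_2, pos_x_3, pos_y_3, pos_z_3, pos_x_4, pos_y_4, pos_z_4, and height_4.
pos_x_1 = 1, pos_y_1 = 4, pos_z_1 = 4, width_1 = 1, depth_1 = 2, pos_x_2 = 5, pos_y_2 = 6, pos_z_2 = 3, height_2 = 2, pos_x_3 = 3, pos_y_3 = 6, pos_z_3 = 1, pos_x_4 = 6, pos_y_4 = 6, pos_z_4 = 4, height_4 = 4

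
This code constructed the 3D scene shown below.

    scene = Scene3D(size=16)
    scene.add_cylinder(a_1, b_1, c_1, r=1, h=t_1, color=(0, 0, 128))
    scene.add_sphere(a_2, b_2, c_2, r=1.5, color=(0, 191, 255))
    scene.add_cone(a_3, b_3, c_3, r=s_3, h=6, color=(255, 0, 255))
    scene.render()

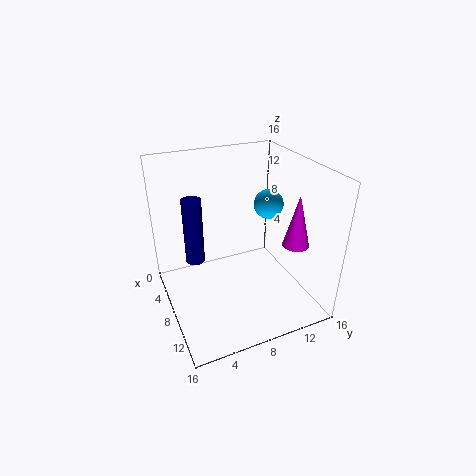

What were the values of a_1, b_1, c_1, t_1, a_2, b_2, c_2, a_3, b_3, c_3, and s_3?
a_1 = 8; b_1 = 3; c_1 = 6.5; t_1 = 7; a_2 = 10; b_2 = 10.5; c_2 = 12.5; a_3 = 10.5; b_3 = 14; c_3 = 7; s_3 = 1.5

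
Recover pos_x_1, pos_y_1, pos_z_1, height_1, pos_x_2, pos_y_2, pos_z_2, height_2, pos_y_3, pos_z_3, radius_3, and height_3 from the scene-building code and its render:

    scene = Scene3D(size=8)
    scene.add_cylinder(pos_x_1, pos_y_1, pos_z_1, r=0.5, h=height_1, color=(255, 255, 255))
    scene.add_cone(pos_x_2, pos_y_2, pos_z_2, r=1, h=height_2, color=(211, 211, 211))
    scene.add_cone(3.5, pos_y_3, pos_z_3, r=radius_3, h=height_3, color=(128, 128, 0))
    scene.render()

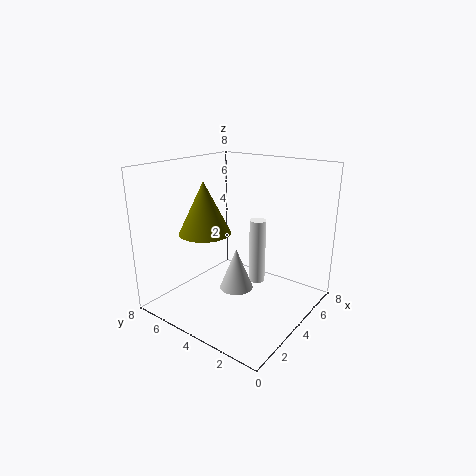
pos_x_1 = 6, pos_y_1 = 4, pos_z_1 = 0.5, height_1 = 4, pos_x_2 = 4.5, pos_y_2 = 4.5, pos_z_2 = 0.5, height_2 = 2.5, pos_y_3 = 6, pos_z_3 = 4, radius_3 = 1.5, height_3 = 3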